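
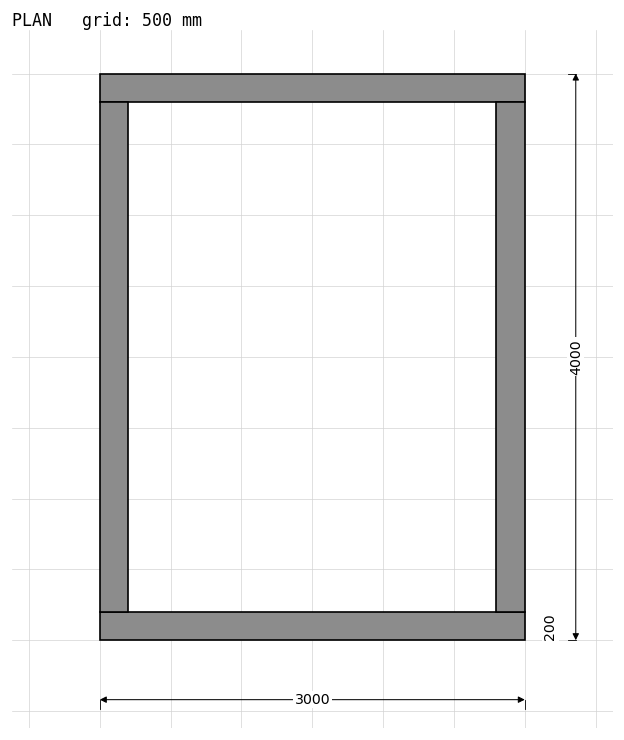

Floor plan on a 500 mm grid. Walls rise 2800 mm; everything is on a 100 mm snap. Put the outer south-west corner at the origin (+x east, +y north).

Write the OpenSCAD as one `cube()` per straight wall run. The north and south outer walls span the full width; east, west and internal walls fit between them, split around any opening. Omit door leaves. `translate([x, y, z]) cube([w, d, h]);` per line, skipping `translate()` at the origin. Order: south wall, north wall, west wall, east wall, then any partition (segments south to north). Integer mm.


cube([3000, 200, 2800]);
translate([0, 3800, 0]) cube([3000, 200, 2800]);
translate([0, 200, 0]) cube([200, 3600, 2800]);
translate([2800, 200, 0]) cube([200, 3600, 2800]);


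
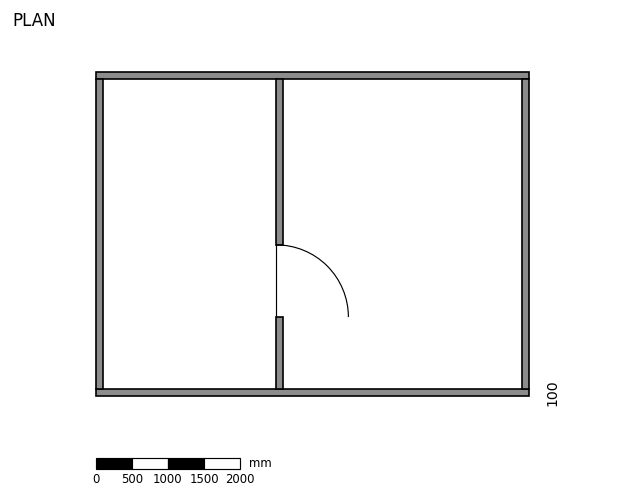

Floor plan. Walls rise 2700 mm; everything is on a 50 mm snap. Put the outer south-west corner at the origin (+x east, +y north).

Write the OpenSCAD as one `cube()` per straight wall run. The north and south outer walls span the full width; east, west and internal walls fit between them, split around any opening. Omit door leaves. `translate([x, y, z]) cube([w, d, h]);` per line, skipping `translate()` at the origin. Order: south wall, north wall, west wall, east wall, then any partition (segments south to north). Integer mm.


cube([6000, 100, 2700]);
translate([0, 4400, 0]) cube([6000, 100, 2700]);
translate([0, 100, 0]) cube([100, 4300, 2700]);
translate([5900, 100, 0]) cube([100, 4300, 2700]);
translate([2500, 100, 0]) cube([100, 1000, 2700]);
translate([2500, 2100, 0]) cube([100, 2300, 2700]);


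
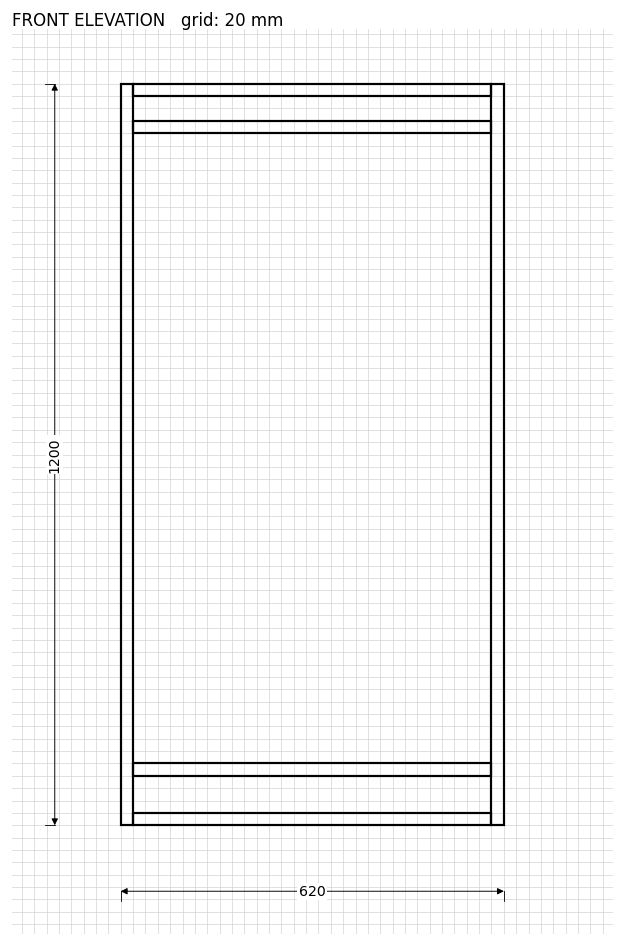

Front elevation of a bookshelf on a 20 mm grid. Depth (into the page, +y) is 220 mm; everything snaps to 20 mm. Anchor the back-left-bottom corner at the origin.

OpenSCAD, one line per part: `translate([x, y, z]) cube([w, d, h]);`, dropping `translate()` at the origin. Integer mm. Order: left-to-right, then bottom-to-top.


cube([20, 220, 1200]);
translate([20, 0, 0]) cube([580, 220, 20]);
translate([20, 0, 80]) cube([580, 220, 20]);
translate([20, 0, 1120]) cube([580, 220, 20]);
translate([20, 0, 1180]) cube([580, 220, 20]);
translate([600, 0, 0]) cube([20, 220, 1200]);


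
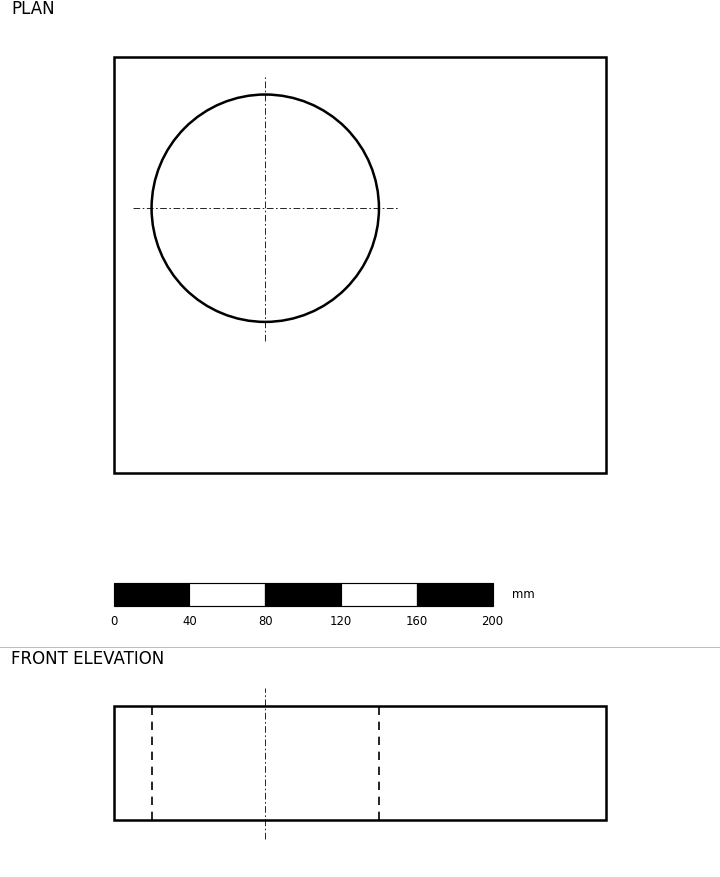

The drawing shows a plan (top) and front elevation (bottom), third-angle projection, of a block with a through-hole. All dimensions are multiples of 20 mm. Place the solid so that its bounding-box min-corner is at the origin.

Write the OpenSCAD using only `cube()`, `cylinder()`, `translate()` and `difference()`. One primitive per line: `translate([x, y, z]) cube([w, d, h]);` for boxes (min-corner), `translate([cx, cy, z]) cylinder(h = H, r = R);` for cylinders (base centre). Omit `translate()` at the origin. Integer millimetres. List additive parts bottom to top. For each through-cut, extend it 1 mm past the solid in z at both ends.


difference() {
  cube([260, 220, 60]);
  translate([80, 140, -1]) cylinder(h = 62, r = 60);
}


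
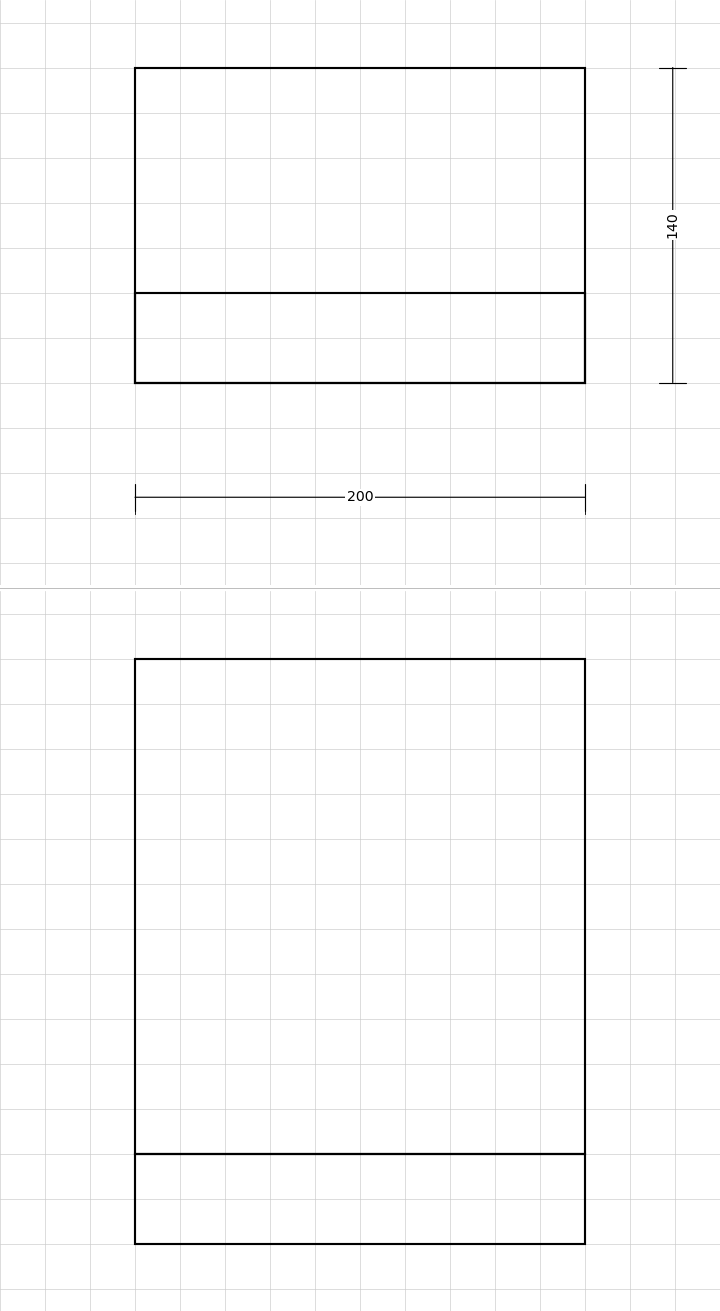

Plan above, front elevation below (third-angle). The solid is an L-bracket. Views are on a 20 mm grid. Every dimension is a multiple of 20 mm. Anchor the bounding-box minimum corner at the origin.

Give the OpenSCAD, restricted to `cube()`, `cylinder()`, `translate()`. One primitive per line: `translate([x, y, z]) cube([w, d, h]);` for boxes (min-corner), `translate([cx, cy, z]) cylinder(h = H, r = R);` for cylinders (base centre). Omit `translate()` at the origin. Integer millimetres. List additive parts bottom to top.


cube([200, 140, 40]);
translate([0, 0, 40]) cube([200, 40, 220]);


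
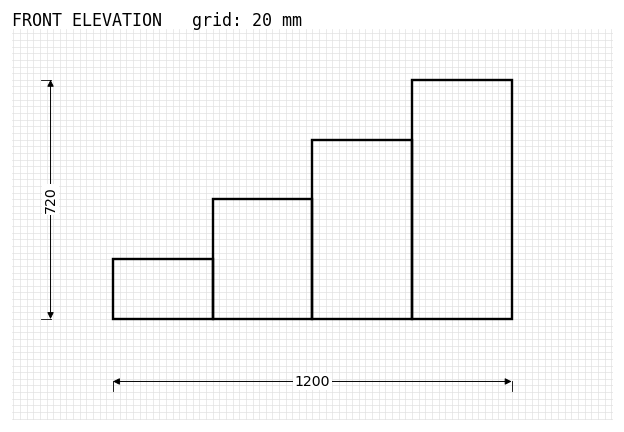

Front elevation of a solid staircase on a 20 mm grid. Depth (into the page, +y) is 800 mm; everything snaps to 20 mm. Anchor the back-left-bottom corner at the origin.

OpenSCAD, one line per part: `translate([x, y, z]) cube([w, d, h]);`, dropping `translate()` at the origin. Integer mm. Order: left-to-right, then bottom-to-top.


cube([300, 800, 180]);
translate([300, 0, 0]) cube([300, 800, 360]);
translate([600, 0, 0]) cube([300, 800, 540]);
translate([900, 0, 0]) cube([300, 800, 720]);


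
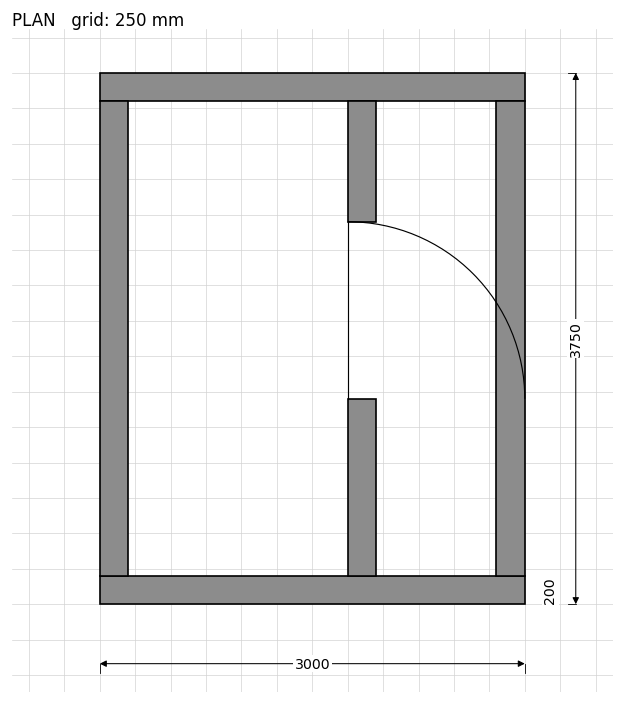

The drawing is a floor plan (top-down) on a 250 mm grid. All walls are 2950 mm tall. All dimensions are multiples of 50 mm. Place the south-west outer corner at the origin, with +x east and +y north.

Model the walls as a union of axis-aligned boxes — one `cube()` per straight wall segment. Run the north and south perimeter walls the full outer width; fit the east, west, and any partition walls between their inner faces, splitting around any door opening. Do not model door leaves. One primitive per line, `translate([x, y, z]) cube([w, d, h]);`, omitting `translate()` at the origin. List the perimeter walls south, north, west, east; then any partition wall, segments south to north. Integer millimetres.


cube([3000, 200, 2950]);
translate([0, 3550, 0]) cube([3000, 200, 2950]);
translate([0, 200, 0]) cube([200, 3350, 2950]);
translate([2800, 200, 0]) cube([200, 3350, 2950]);
translate([1750, 200, 0]) cube([200, 1250, 2950]);
translate([1750, 2700, 0]) cube([200, 850, 2950]);


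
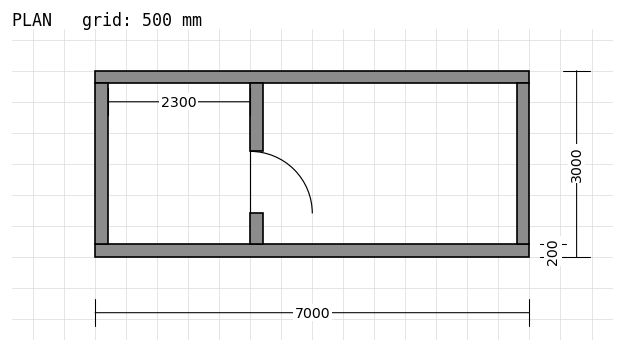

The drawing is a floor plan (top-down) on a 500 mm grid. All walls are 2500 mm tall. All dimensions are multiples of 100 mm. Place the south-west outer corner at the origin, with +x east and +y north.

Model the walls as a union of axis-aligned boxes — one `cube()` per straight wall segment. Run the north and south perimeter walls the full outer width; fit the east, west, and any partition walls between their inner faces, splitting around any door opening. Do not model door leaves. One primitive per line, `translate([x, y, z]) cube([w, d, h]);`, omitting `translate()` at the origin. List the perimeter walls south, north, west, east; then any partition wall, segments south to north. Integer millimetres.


cube([7000, 200, 2500]);
translate([0, 2800, 0]) cube([7000, 200, 2500]);
translate([0, 200, 0]) cube([200, 2600, 2500]);
translate([6800, 200, 0]) cube([200, 2600, 2500]);
translate([2500, 200, 0]) cube([200, 500, 2500]);
translate([2500, 1700, 0]) cube([200, 1100, 2500]);


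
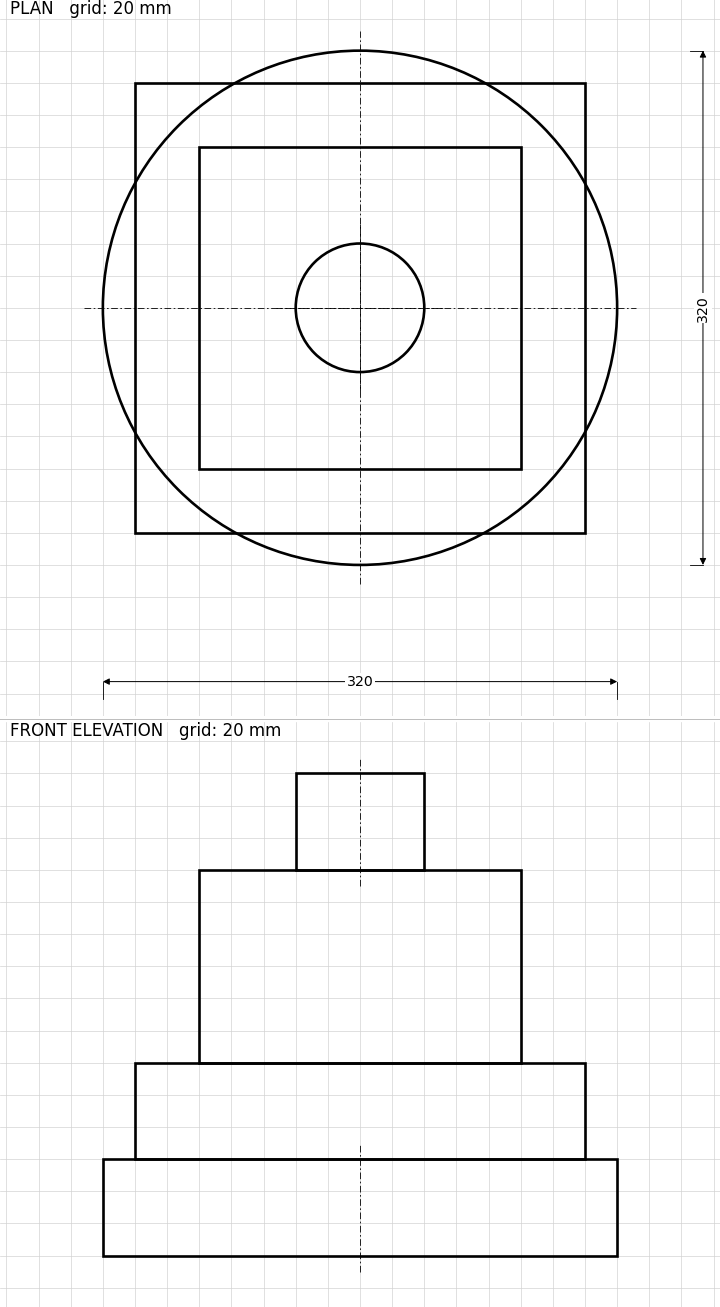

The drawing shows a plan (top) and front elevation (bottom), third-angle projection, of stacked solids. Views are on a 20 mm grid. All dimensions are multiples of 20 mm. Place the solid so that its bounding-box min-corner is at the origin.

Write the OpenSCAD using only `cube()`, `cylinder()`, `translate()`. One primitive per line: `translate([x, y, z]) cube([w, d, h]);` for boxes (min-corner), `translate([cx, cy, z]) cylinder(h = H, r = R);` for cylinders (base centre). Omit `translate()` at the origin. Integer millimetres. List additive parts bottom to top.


translate([160, 160, 0]) cylinder(h = 60, r = 160);
translate([20, 20, 60]) cube([280, 280, 60]);
translate([60, 60, 120]) cube([200, 200, 120]);
translate([160, 160, 240]) cylinder(h = 60, r = 40);


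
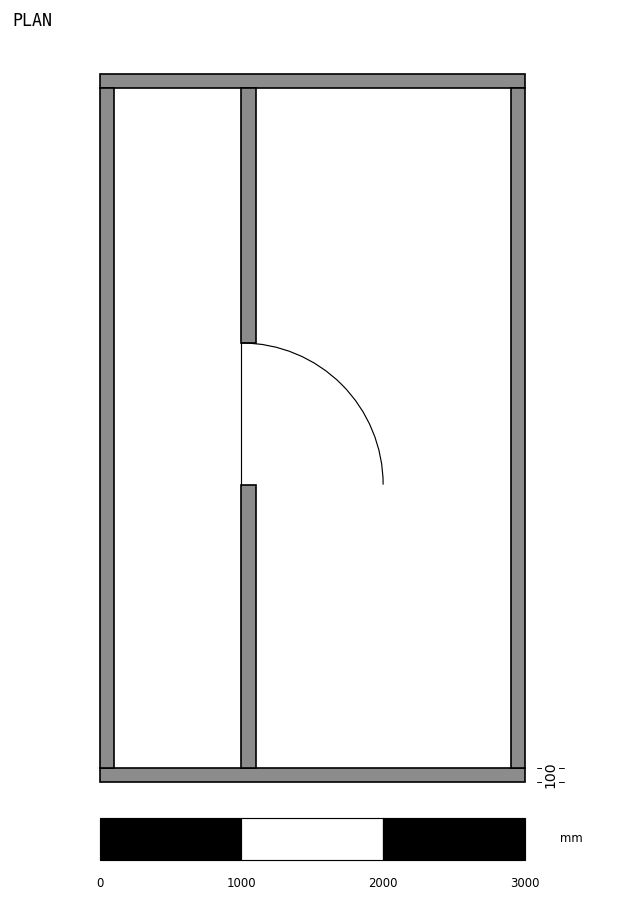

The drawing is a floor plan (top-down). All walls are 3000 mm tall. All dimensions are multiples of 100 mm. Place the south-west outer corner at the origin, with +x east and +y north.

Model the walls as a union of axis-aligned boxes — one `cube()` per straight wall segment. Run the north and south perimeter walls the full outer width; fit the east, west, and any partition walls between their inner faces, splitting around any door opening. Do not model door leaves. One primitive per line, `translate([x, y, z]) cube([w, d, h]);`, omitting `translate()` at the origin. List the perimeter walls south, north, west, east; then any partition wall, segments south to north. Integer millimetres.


cube([3000, 100, 3000]);
translate([0, 4900, 0]) cube([3000, 100, 3000]);
translate([0, 100, 0]) cube([100, 4800, 3000]);
translate([2900, 100, 0]) cube([100, 4800, 3000]);
translate([1000, 100, 0]) cube([100, 2000, 3000]);
translate([1000, 3100, 0]) cube([100, 1800, 3000]);


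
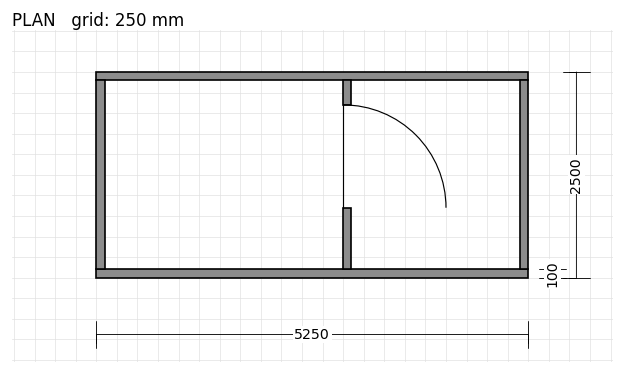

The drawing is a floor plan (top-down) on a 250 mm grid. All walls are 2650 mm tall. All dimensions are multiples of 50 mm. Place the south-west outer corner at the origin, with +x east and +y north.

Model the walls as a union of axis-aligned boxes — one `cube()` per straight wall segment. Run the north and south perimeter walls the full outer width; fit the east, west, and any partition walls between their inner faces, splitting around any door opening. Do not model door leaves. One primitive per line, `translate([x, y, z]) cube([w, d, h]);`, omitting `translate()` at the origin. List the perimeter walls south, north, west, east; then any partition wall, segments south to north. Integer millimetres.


cube([5250, 100, 2650]);
translate([0, 2400, 0]) cube([5250, 100, 2650]);
translate([0, 100, 0]) cube([100, 2300, 2650]);
translate([5150, 100, 0]) cube([100, 2300, 2650]);
translate([3000, 100, 0]) cube([100, 750, 2650]);
translate([3000, 2100, 0]) cube([100, 300, 2650]);


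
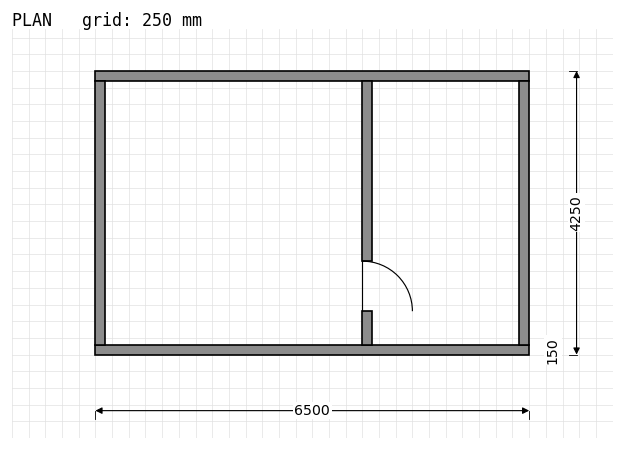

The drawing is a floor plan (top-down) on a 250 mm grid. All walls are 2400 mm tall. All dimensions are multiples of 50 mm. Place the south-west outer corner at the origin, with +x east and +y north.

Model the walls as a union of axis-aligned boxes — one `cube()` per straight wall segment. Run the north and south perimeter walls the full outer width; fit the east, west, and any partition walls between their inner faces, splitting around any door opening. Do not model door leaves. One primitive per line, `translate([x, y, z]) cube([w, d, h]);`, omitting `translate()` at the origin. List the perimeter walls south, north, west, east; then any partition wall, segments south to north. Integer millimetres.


cube([6500, 150, 2400]);
translate([0, 4100, 0]) cube([6500, 150, 2400]);
translate([0, 150, 0]) cube([150, 3950, 2400]);
translate([6350, 150, 0]) cube([150, 3950, 2400]);
translate([4000, 150, 0]) cube([150, 500, 2400]);
translate([4000, 1400, 0]) cube([150, 2700, 2400]);


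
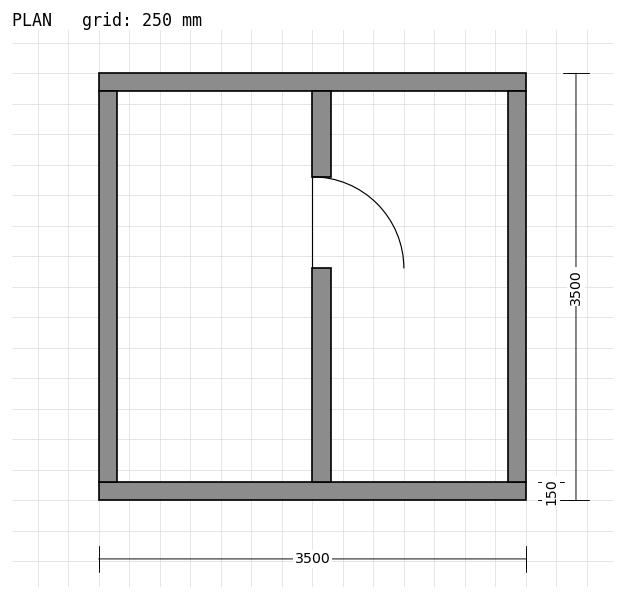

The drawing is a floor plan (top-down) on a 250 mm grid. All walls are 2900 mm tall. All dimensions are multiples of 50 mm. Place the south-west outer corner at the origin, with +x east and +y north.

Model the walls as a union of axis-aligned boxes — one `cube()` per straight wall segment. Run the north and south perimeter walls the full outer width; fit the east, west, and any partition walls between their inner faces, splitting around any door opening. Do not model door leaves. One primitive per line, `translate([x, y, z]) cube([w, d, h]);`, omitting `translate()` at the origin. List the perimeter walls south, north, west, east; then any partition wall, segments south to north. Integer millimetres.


cube([3500, 150, 2900]);
translate([0, 3350, 0]) cube([3500, 150, 2900]);
translate([0, 150, 0]) cube([150, 3200, 2900]);
translate([3350, 150, 0]) cube([150, 3200, 2900]);
translate([1750, 150, 0]) cube([150, 1750, 2900]);
translate([1750, 2650, 0]) cube([150, 700, 2900]);


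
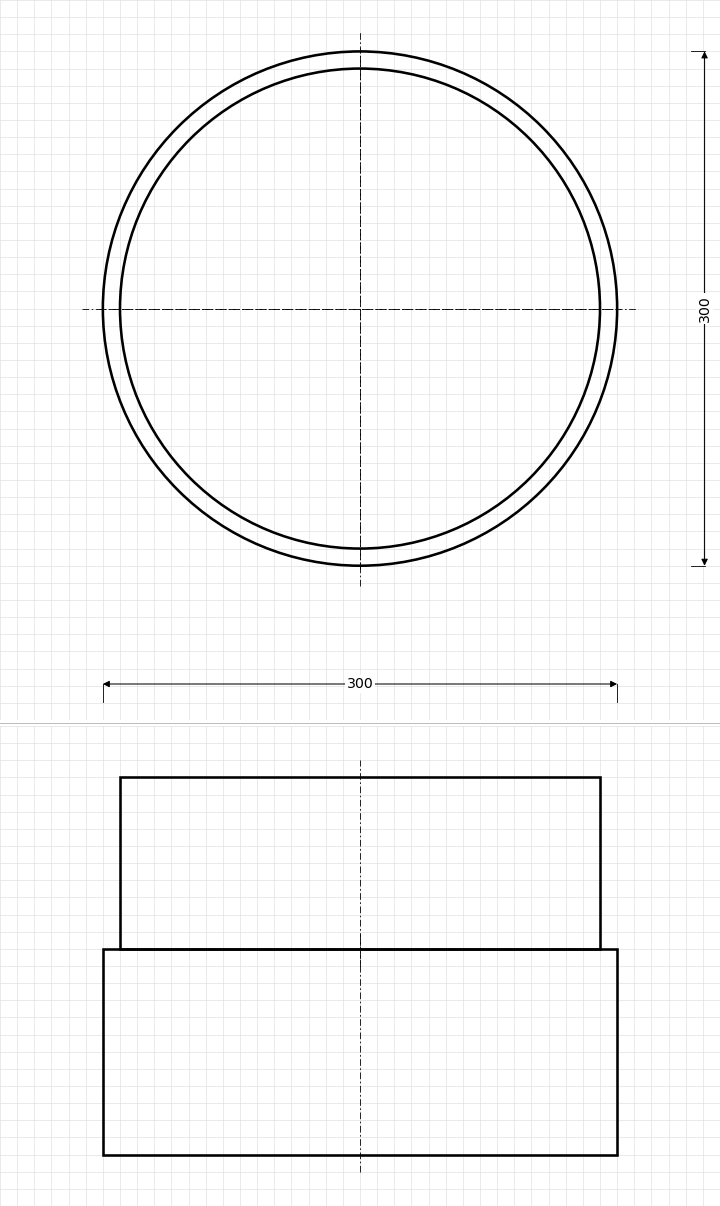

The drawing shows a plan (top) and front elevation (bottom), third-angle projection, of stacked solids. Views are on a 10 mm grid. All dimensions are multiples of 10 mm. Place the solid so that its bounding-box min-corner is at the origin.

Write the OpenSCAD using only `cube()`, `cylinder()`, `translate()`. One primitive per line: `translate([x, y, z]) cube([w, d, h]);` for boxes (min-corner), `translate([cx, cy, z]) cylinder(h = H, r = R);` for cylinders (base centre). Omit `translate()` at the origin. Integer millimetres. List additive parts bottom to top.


translate([150, 150, 0]) cylinder(h = 120, r = 150);
translate([150, 150, 120]) cylinder(h = 100, r = 140);


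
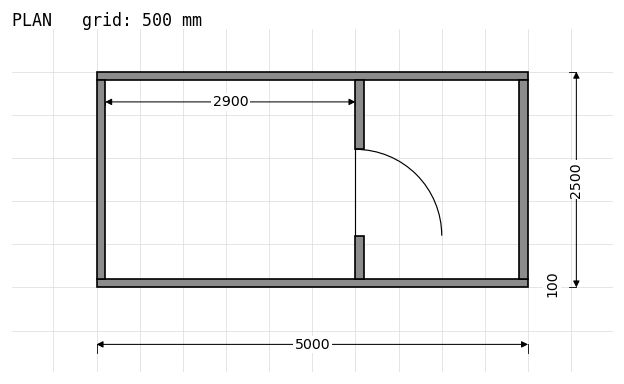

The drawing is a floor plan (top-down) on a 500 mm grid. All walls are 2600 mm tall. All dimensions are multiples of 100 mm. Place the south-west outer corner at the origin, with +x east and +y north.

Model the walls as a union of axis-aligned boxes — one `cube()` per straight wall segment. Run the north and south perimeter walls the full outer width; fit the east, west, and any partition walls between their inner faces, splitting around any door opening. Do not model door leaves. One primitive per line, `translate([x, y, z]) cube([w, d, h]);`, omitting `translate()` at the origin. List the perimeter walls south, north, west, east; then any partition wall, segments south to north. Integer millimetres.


cube([5000, 100, 2600]);
translate([0, 2400, 0]) cube([5000, 100, 2600]);
translate([0, 100, 0]) cube([100, 2300, 2600]);
translate([4900, 100, 0]) cube([100, 2300, 2600]);
translate([3000, 100, 0]) cube([100, 500, 2600]);
translate([3000, 1600, 0]) cube([100, 800, 2600]);


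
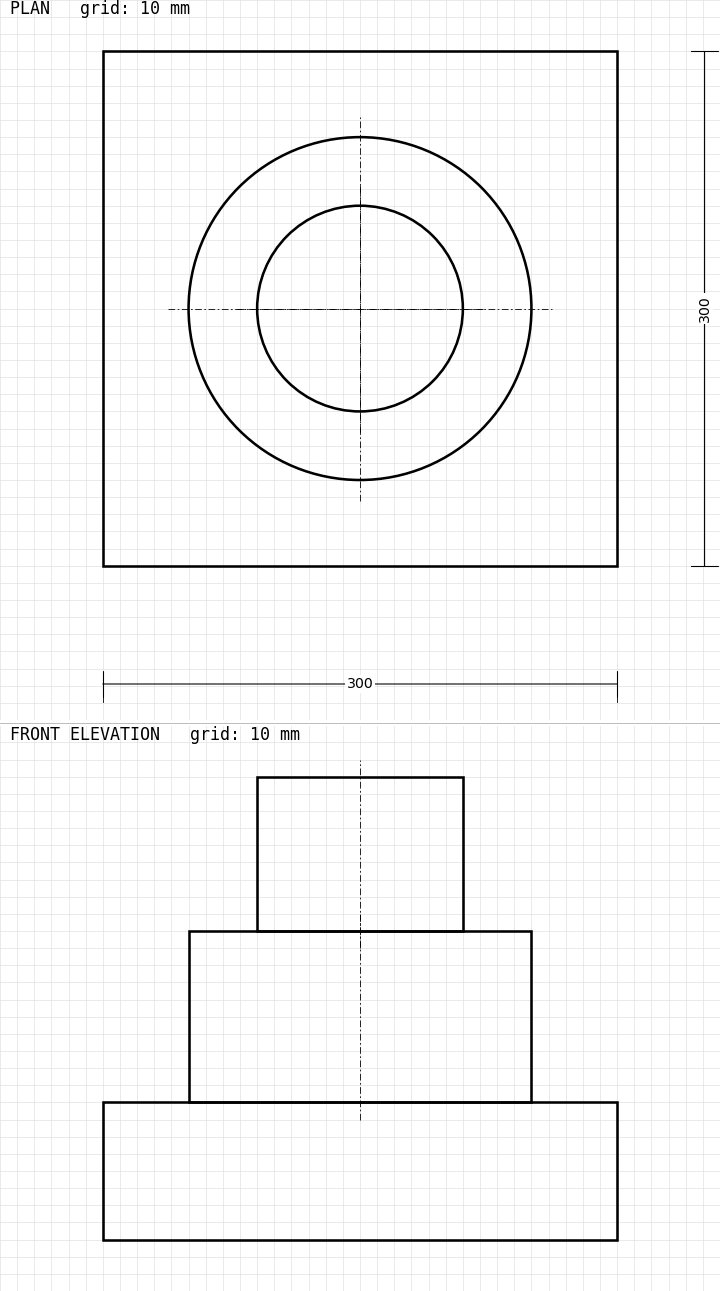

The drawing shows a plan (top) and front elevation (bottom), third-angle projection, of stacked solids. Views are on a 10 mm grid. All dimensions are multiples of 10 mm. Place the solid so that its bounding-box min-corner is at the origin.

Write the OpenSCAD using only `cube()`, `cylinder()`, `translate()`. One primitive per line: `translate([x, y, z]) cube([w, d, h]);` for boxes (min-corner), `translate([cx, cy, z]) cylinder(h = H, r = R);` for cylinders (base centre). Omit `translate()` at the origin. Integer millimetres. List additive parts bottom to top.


cube([300, 300, 80]);
translate([150, 150, 80]) cylinder(h = 100, r = 100);
translate([150, 150, 180]) cylinder(h = 90, r = 60);


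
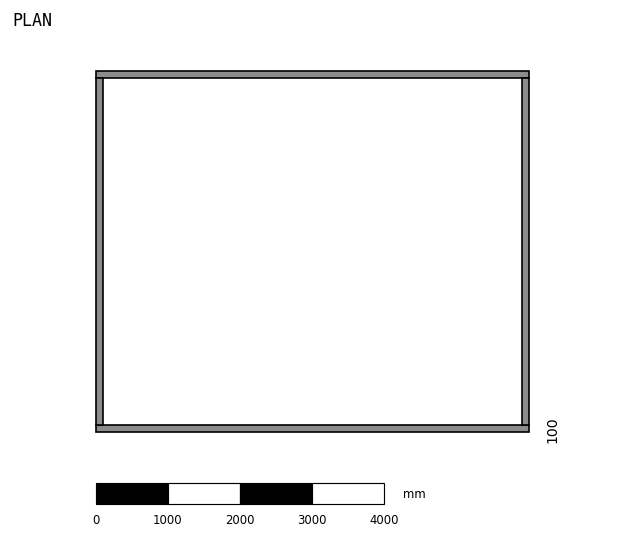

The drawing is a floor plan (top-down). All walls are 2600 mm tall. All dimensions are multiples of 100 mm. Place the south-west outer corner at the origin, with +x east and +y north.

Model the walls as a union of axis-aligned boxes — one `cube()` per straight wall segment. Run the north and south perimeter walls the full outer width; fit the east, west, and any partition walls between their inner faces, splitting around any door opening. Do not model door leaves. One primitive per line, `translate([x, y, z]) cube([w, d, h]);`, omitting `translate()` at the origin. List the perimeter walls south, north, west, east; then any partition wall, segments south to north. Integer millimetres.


cube([6000, 100, 2600]);
translate([0, 4900, 0]) cube([6000, 100, 2600]);
translate([0, 100, 0]) cube([100, 4800, 2600]);
translate([5900, 100, 0]) cube([100, 4800, 2600]);


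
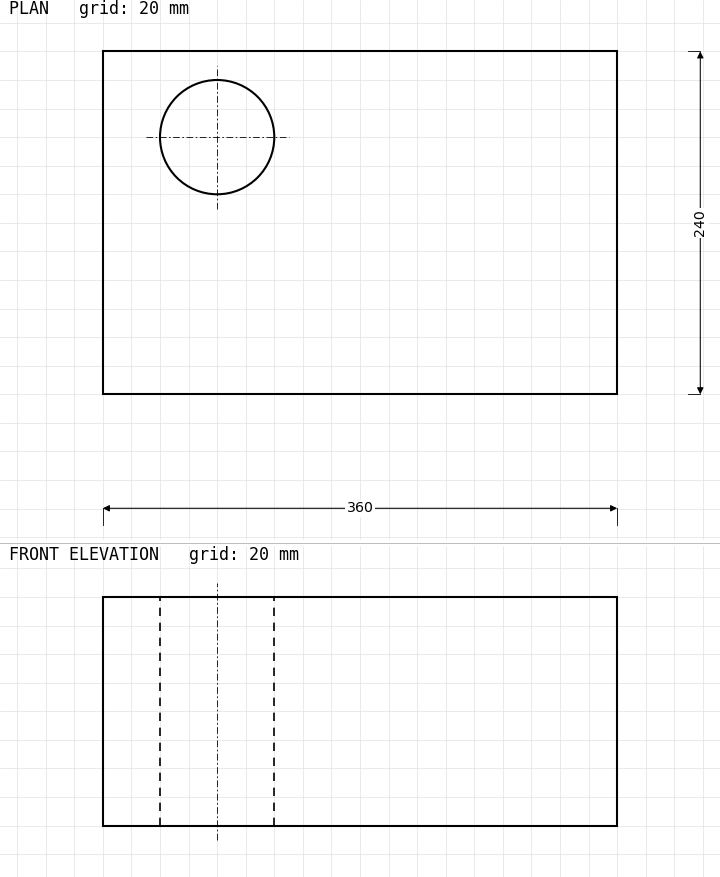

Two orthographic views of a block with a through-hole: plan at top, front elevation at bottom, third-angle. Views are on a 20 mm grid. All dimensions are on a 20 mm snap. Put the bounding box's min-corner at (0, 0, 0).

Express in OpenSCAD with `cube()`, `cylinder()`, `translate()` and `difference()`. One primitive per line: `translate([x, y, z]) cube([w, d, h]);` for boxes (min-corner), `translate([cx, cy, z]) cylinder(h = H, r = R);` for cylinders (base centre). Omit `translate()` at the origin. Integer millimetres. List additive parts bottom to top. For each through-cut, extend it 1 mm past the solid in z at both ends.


difference() {
  cube([360, 240, 160]);
  translate([80, 180, -1]) cylinder(h = 162, r = 40);
}


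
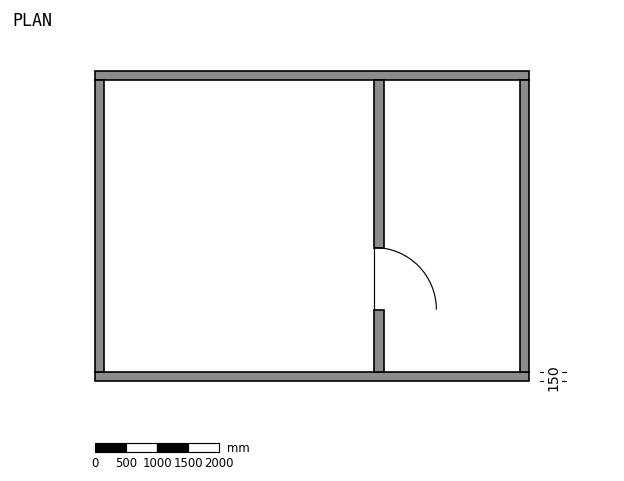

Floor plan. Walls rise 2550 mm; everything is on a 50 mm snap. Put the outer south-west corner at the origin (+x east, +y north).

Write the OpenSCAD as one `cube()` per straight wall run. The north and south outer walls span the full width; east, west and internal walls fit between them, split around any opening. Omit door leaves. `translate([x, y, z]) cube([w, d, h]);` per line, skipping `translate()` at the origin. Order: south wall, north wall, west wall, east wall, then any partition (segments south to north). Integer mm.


cube([7000, 150, 2550]);
translate([0, 4850, 0]) cube([7000, 150, 2550]);
translate([0, 150, 0]) cube([150, 4700, 2550]);
translate([6850, 150, 0]) cube([150, 4700, 2550]);
translate([4500, 150, 0]) cube([150, 1000, 2550]);
translate([4500, 2150, 0]) cube([150, 2700, 2550]);


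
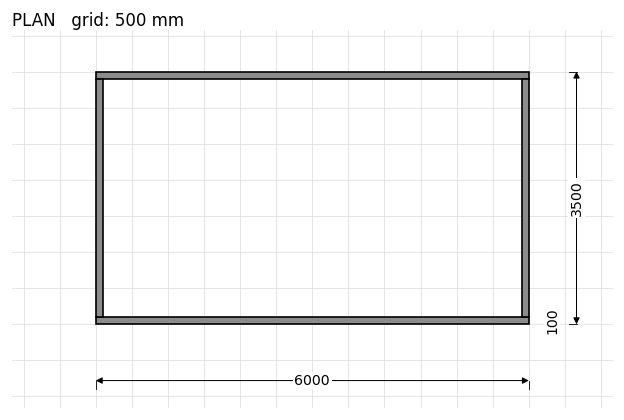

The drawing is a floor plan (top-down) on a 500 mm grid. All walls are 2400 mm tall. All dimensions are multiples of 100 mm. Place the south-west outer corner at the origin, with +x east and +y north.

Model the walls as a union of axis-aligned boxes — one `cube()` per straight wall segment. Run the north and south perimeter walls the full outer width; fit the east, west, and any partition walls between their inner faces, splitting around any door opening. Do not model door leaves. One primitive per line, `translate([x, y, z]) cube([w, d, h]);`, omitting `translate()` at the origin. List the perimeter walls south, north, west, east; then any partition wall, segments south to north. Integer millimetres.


cube([6000, 100, 2400]);
translate([0, 3400, 0]) cube([6000, 100, 2400]);
translate([0, 100, 0]) cube([100, 3300, 2400]);
translate([5900, 100, 0]) cube([100, 3300, 2400]);


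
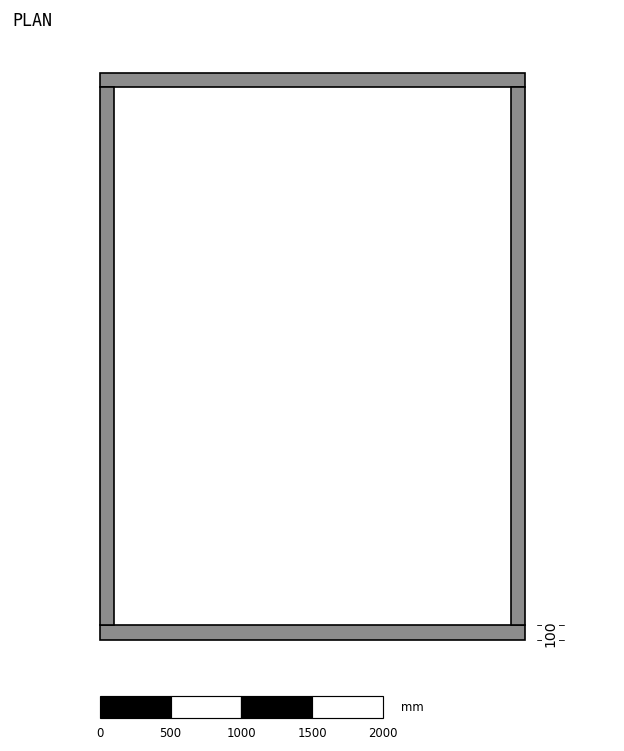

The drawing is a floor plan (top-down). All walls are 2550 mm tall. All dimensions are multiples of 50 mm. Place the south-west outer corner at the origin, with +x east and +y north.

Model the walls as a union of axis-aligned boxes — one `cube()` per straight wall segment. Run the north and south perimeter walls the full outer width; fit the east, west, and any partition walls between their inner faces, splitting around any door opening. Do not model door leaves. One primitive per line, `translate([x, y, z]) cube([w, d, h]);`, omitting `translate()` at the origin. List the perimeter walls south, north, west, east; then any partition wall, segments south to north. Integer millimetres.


cube([3000, 100, 2550]);
translate([0, 3900, 0]) cube([3000, 100, 2550]);
translate([0, 100, 0]) cube([100, 3800, 2550]);
translate([2900, 100, 0]) cube([100, 3800, 2550]);


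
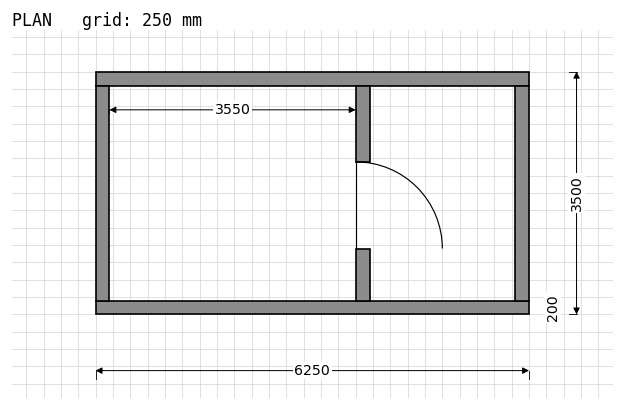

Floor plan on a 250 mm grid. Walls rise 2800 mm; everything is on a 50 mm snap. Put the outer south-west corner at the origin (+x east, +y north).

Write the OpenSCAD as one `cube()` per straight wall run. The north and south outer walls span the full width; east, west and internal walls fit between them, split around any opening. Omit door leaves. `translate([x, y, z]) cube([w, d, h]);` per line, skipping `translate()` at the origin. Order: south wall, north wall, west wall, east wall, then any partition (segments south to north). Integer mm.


cube([6250, 200, 2800]);
translate([0, 3300, 0]) cube([6250, 200, 2800]);
translate([0, 200, 0]) cube([200, 3100, 2800]);
translate([6050, 200, 0]) cube([200, 3100, 2800]);
translate([3750, 200, 0]) cube([200, 750, 2800]);
translate([3750, 2200, 0]) cube([200, 1100, 2800]);


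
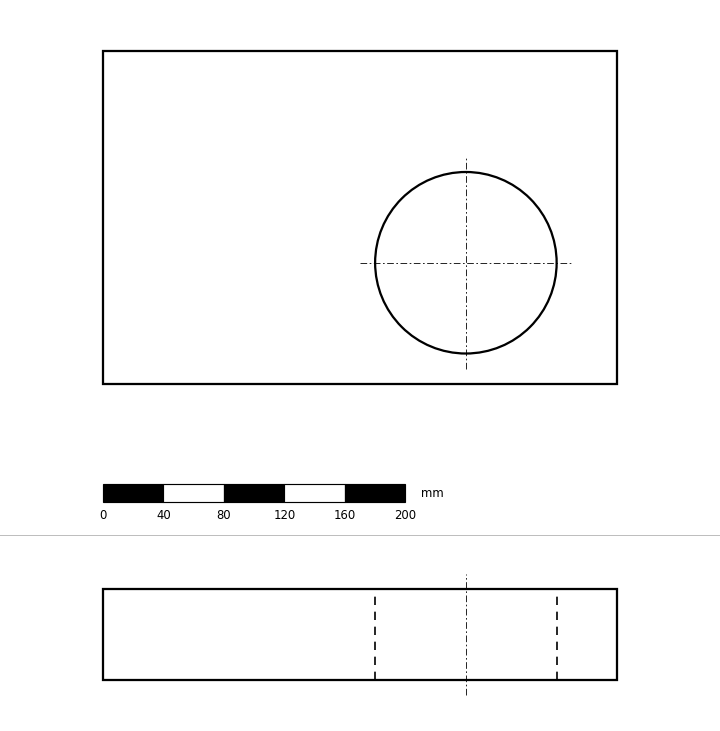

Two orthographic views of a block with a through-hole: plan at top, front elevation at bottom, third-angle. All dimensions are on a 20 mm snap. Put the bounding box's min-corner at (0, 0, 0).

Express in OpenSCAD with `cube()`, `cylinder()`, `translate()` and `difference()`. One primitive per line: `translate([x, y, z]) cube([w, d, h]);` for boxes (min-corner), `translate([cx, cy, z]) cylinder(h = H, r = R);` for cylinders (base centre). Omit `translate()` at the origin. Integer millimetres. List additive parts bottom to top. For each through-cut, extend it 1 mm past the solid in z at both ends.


difference() {
  cube([340, 220, 60]);
  translate([240, 80, -1]) cylinder(h = 62, r = 60);
}


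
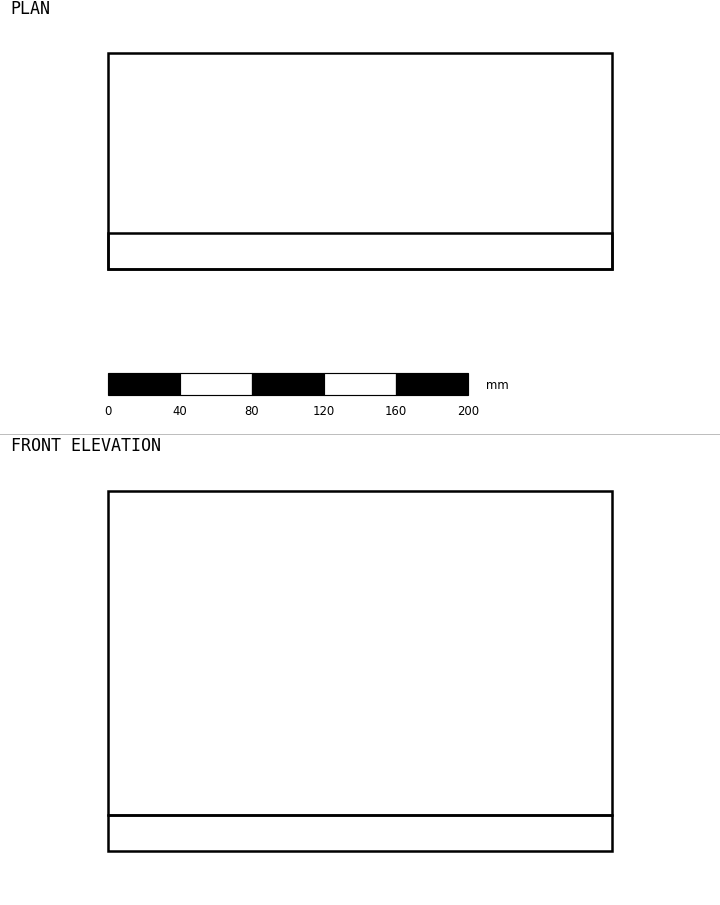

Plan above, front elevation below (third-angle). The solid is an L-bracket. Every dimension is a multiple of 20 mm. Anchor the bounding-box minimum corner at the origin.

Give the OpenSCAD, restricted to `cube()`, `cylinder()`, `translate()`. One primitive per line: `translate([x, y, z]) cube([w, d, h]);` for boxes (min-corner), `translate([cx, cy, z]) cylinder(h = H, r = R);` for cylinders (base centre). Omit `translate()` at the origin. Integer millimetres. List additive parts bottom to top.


cube([280, 120, 20]);
translate([0, 0, 20]) cube([280, 20, 180]);


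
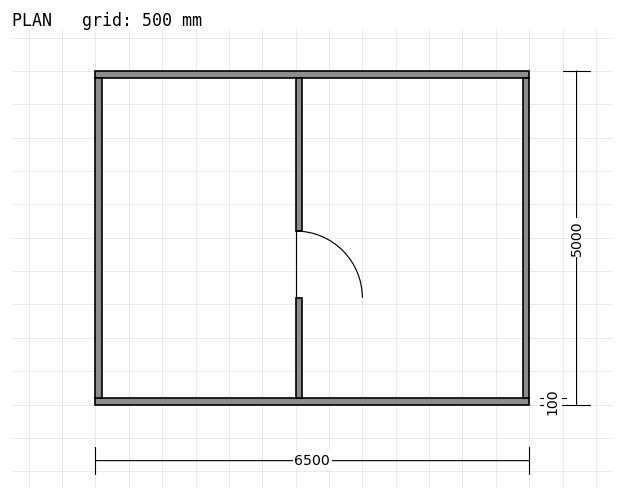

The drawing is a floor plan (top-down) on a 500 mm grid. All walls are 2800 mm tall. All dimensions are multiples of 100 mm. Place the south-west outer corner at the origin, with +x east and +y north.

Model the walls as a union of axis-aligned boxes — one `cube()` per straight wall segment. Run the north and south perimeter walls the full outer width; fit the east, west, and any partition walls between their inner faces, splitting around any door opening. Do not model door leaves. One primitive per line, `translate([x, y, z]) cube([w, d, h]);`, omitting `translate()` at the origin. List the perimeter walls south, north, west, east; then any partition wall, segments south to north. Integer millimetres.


cube([6500, 100, 2800]);
translate([0, 4900, 0]) cube([6500, 100, 2800]);
translate([0, 100, 0]) cube([100, 4800, 2800]);
translate([6400, 100, 0]) cube([100, 4800, 2800]);
translate([3000, 100, 0]) cube([100, 1500, 2800]);
translate([3000, 2600, 0]) cube([100, 2300, 2800]);


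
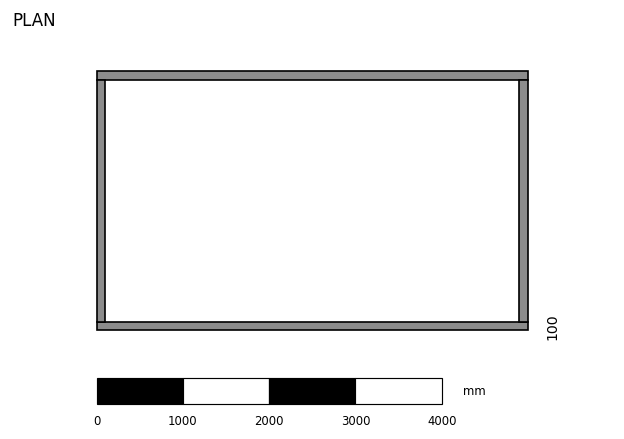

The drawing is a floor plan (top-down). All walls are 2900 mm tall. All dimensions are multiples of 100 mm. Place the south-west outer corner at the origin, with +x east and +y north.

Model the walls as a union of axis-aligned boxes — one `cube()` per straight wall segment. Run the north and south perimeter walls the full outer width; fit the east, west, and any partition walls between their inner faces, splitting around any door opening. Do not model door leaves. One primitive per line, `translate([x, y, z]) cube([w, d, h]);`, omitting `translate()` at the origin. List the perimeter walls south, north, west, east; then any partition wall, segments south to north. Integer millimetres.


cube([5000, 100, 2900]);
translate([0, 2900, 0]) cube([5000, 100, 2900]);
translate([0, 100, 0]) cube([100, 2800, 2900]);
translate([4900, 100, 0]) cube([100, 2800, 2900]);


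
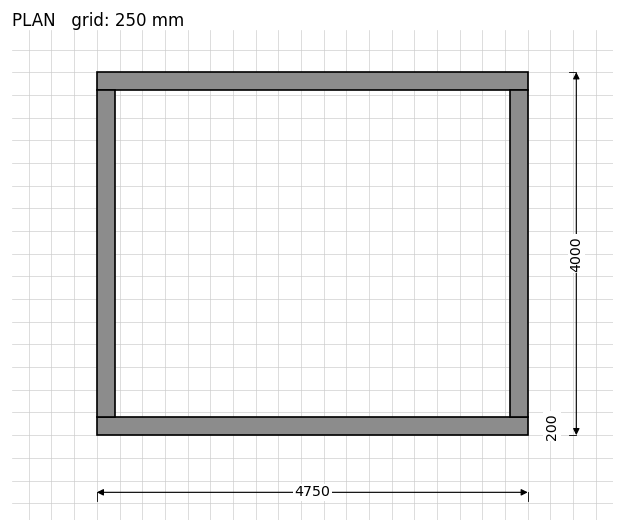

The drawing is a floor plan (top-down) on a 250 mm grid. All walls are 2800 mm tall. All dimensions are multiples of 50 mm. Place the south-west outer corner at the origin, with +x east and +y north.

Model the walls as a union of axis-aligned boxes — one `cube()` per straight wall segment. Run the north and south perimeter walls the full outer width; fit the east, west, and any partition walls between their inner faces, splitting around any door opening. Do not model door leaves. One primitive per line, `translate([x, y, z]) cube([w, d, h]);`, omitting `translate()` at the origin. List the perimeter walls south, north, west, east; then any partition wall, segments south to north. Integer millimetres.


cube([4750, 200, 2800]);
translate([0, 3800, 0]) cube([4750, 200, 2800]);
translate([0, 200, 0]) cube([200, 3600, 2800]);
translate([4550, 200, 0]) cube([200, 3600, 2800]);


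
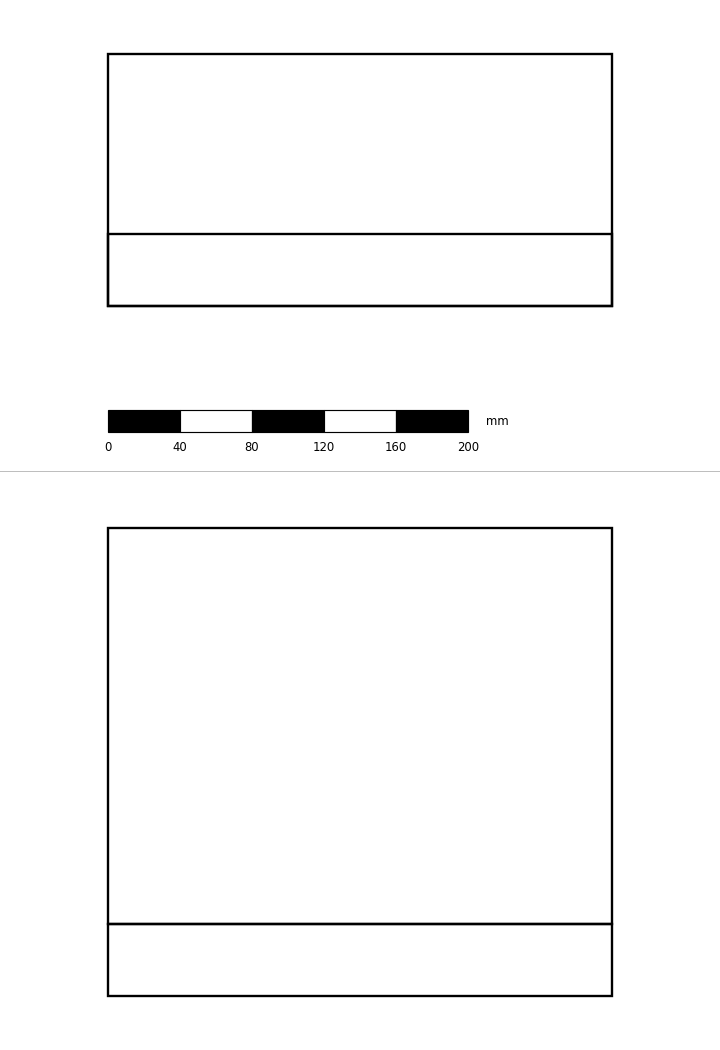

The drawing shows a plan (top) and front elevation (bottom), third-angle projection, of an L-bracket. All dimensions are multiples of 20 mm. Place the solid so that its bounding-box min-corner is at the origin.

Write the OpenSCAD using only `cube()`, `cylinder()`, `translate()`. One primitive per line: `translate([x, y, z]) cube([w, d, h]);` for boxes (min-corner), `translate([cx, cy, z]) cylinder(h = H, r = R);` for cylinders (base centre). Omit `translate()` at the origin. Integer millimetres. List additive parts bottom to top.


cube([280, 140, 40]);
translate([0, 0, 40]) cube([280, 40, 220]);


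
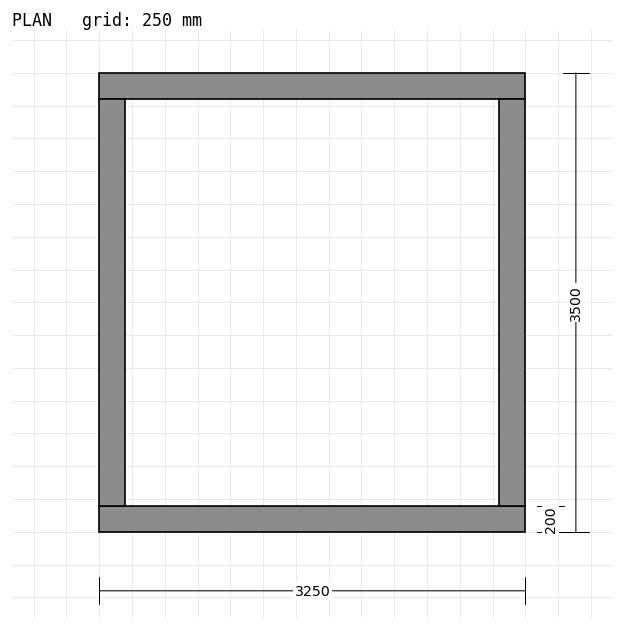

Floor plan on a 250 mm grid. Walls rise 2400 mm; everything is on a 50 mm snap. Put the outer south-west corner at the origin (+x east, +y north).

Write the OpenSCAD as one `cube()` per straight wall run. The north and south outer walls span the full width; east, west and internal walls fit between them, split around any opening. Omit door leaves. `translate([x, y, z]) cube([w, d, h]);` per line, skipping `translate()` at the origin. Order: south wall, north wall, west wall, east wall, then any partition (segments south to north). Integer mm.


cube([3250, 200, 2400]);
translate([0, 3300, 0]) cube([3250, 200, 2400]);
translate([0, 200, 0]) cube([200, 3100, 2400]);
translate([3050, 200, 0]) cube([200, 3100, 2400]);


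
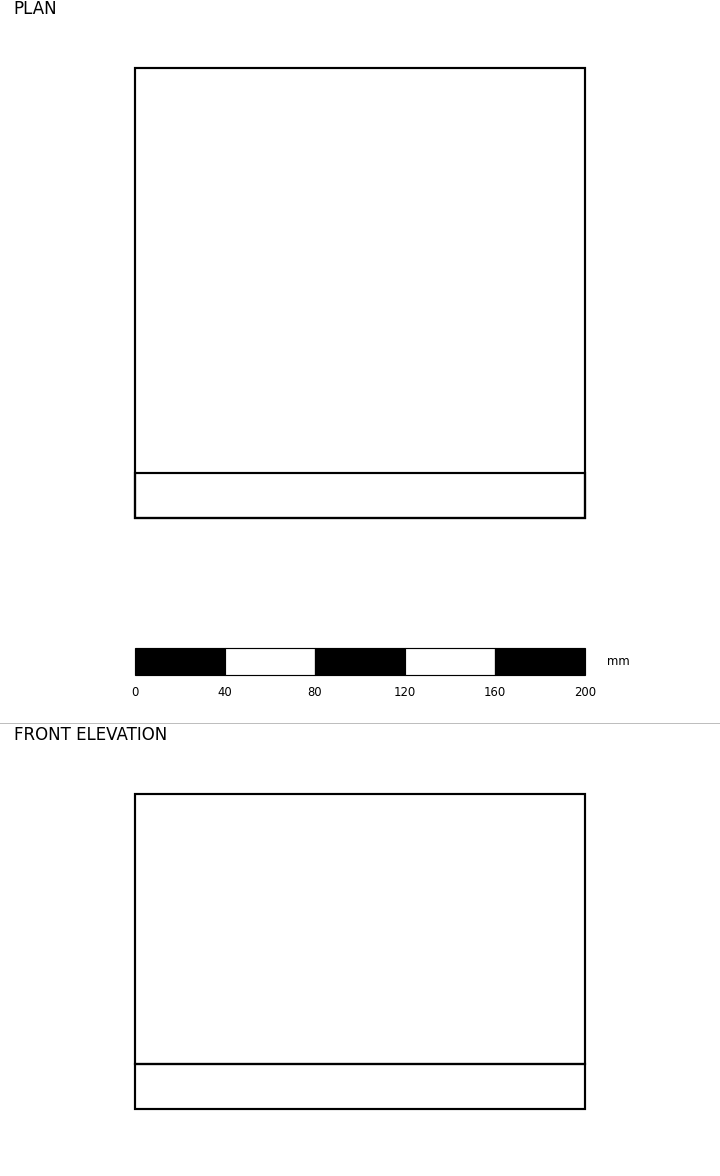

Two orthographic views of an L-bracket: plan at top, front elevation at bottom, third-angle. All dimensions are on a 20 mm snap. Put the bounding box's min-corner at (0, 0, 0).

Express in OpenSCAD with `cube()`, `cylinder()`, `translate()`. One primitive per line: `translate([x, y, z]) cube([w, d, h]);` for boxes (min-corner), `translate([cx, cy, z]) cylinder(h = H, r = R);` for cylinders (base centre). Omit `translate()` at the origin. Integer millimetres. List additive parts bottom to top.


cube([200, 200, 20]);
translate([0, 0, 20]) cube([200, 20, 120]);


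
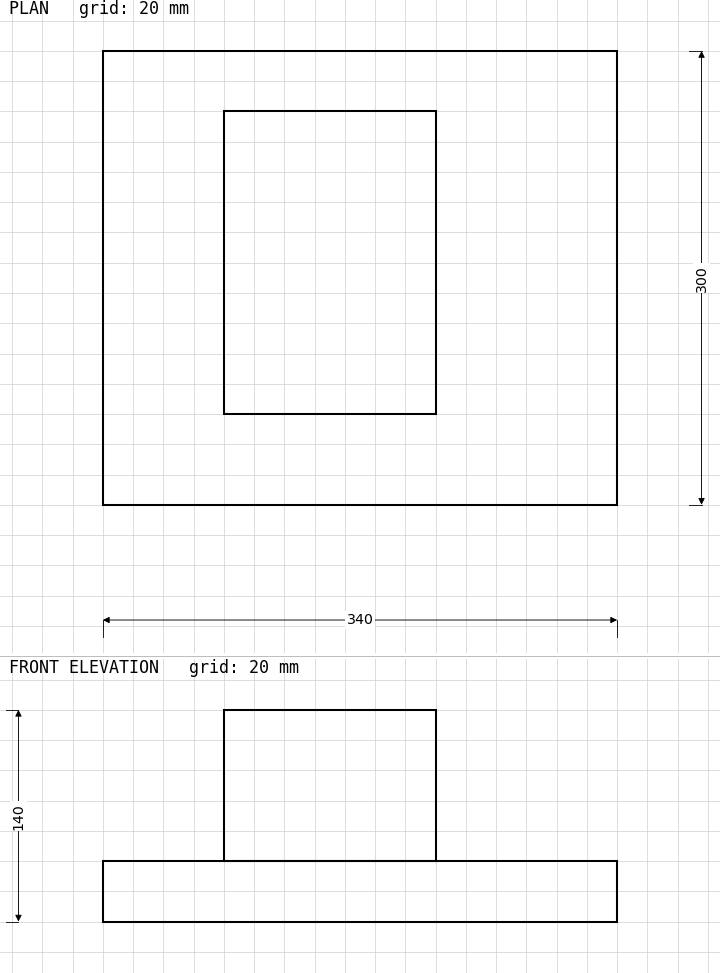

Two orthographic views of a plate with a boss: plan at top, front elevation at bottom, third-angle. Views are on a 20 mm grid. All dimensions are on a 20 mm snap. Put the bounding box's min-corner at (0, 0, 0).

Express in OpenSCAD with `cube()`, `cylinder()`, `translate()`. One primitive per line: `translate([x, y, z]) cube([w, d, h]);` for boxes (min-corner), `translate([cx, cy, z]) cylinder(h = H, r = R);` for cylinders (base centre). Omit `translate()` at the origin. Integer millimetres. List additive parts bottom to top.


cube([340, 300, 40]);
translate([80, 60, 40]) cube([140, 200, 100]);


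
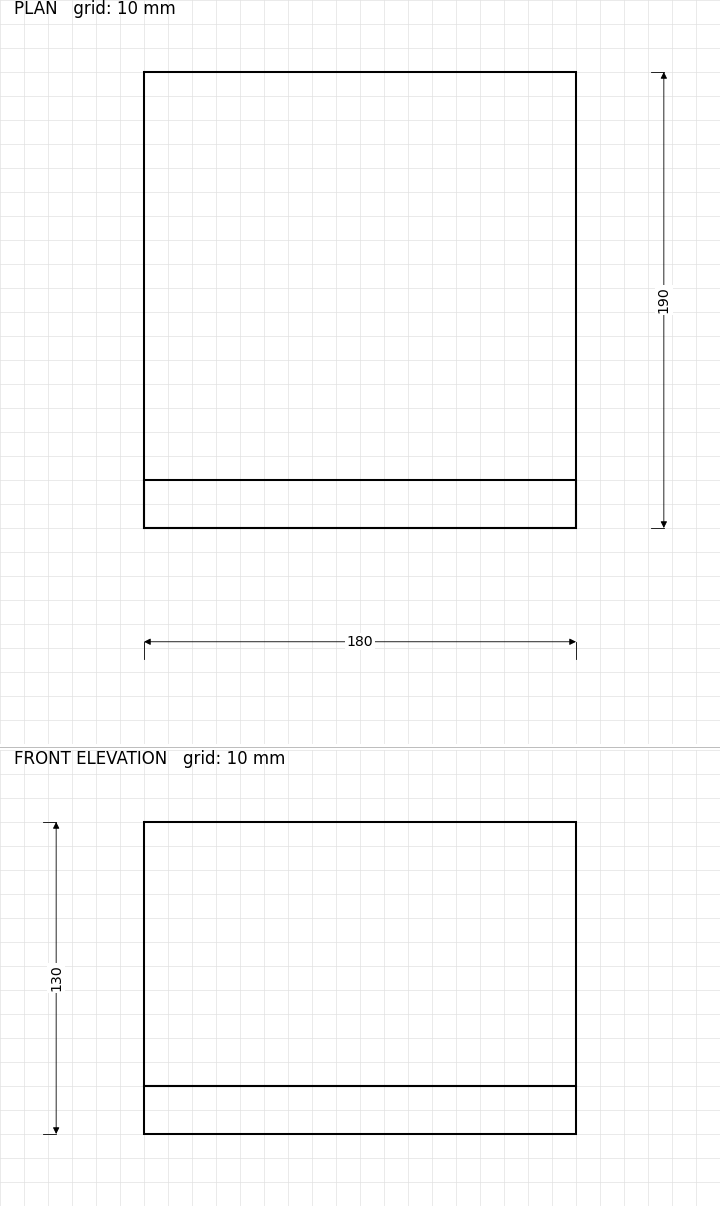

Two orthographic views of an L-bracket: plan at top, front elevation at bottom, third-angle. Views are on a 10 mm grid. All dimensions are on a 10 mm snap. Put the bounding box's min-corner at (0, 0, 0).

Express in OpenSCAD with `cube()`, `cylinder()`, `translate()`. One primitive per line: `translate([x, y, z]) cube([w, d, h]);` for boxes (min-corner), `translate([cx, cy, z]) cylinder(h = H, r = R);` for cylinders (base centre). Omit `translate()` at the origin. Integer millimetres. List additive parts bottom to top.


cube([180, 190, 20]);
translate([0, 0, 20]) cube([180, 20, 110]);


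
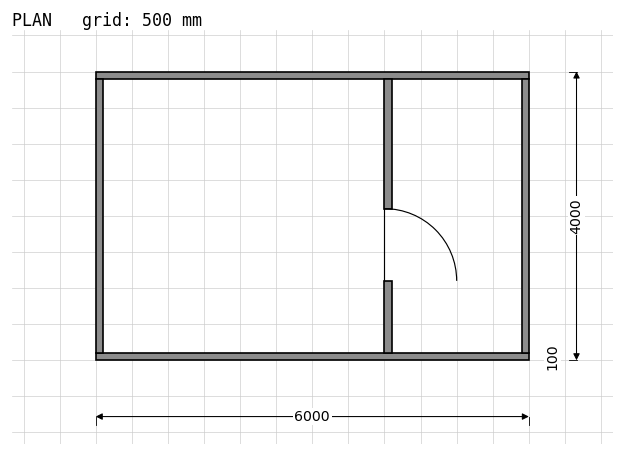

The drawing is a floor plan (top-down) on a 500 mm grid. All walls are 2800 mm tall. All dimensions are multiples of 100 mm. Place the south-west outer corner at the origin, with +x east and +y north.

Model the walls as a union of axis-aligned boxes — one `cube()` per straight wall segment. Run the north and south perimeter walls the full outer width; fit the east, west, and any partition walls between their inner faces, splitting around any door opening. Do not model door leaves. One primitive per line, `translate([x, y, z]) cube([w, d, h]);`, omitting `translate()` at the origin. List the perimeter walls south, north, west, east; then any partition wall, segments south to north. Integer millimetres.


cube([6000, 100, 2800]);
translate([0, 3900, 0]) cube([6000, 100, 2800]);
translate([0, 100, 0]) cube([100, 3800, 2800]);
translate([5900, 100, 0]) cube([100, 3800, 2800]);
translate([4000, 100, 0]) cube([100, 1000, 2800]);
translate([4000, 2100, 0]) cube([100, 1800, 2800]);


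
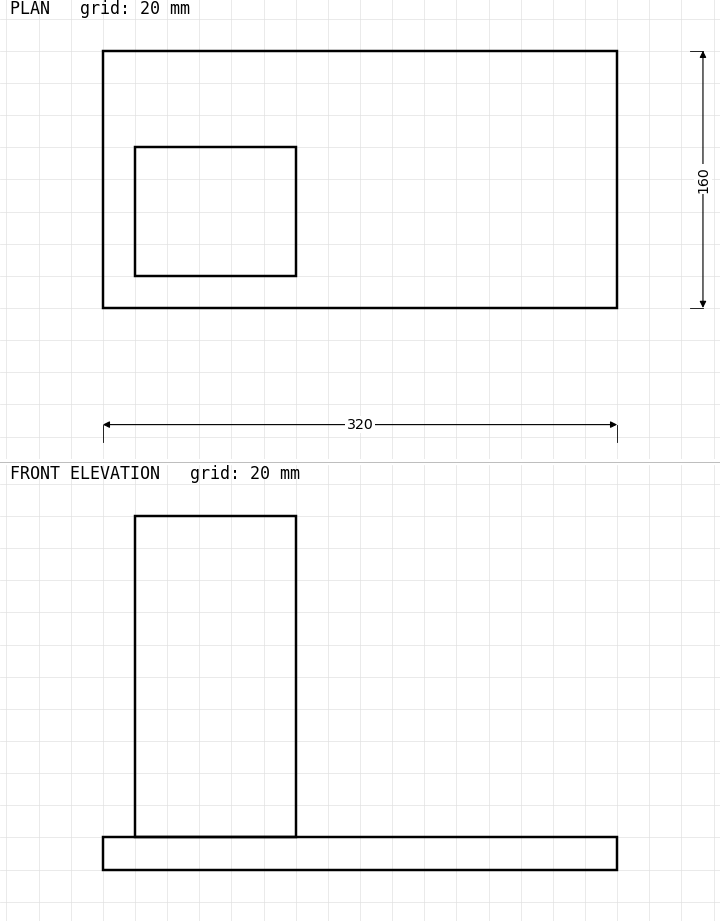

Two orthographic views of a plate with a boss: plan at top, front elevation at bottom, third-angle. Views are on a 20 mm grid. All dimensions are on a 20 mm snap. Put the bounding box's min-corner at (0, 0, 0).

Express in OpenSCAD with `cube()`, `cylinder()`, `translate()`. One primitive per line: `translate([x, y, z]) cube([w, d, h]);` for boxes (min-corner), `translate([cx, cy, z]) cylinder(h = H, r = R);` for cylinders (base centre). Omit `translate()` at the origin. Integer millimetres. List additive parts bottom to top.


cube([320, 160, 20]);
translate([20, 20, 20]) cube([100, 80, 200]);


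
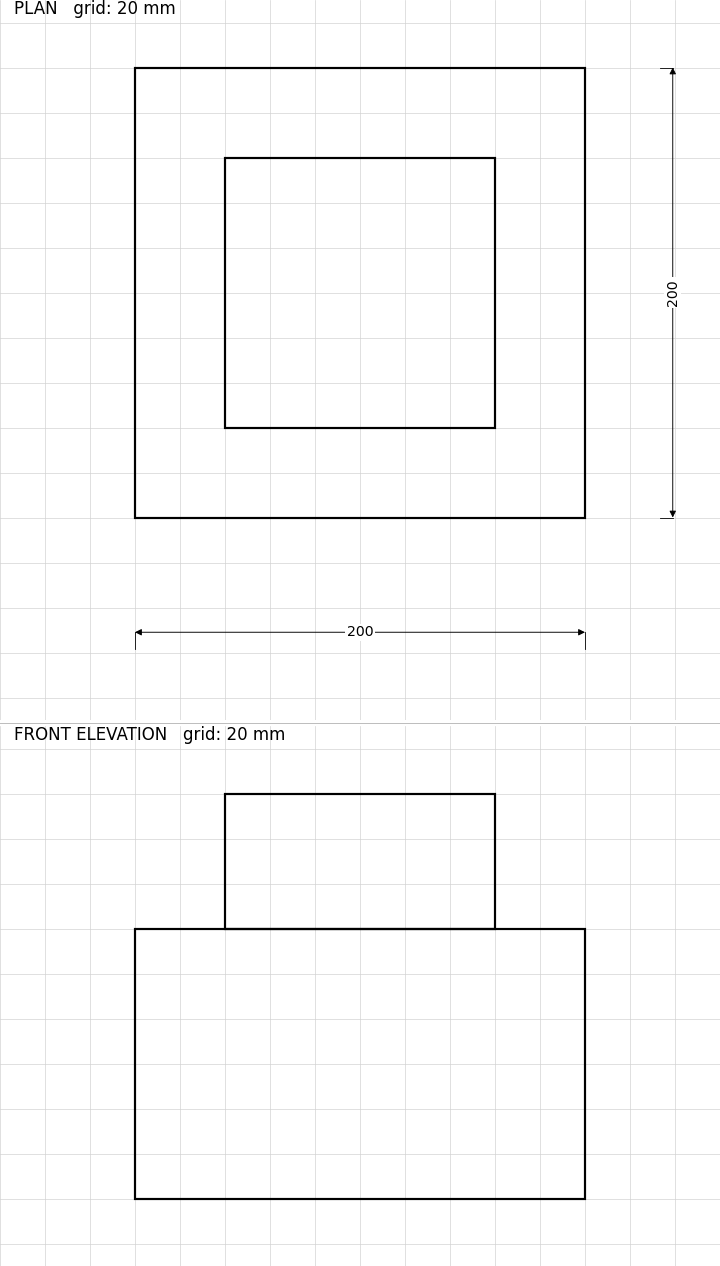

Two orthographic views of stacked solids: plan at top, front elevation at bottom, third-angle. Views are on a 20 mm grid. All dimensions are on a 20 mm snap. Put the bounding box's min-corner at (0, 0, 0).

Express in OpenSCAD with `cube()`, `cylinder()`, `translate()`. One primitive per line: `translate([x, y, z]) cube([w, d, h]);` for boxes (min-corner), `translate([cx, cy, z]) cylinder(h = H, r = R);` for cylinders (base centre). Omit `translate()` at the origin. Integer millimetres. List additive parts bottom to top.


cube([200, 200, 120]);
translate([40, 40, 120]) cube([120, 120, 60]);


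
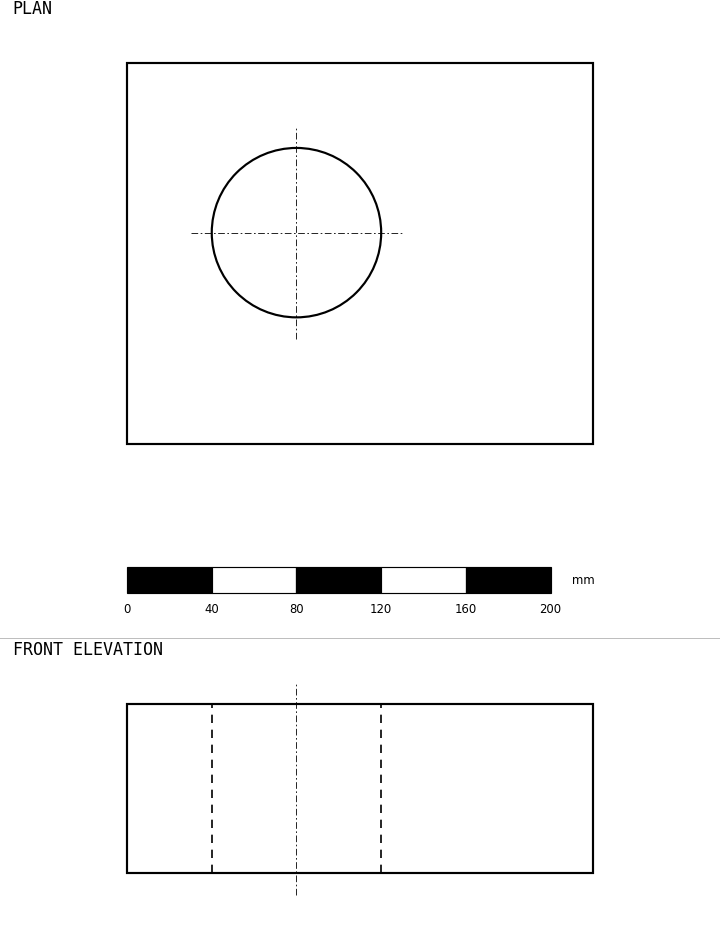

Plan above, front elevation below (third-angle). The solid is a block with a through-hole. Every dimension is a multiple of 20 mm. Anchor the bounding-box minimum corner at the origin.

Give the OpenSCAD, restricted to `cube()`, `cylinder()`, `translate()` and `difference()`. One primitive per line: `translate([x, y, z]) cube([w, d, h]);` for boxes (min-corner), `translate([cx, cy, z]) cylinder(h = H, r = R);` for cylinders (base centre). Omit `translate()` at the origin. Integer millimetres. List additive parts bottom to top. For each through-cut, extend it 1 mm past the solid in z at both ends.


difference() {
  cube([220, 180, 80]);
  translate([80, 100, -1]) cylinder(h = 82, r = 40);
}


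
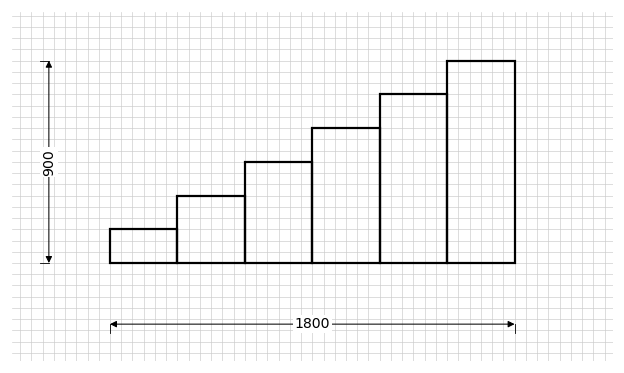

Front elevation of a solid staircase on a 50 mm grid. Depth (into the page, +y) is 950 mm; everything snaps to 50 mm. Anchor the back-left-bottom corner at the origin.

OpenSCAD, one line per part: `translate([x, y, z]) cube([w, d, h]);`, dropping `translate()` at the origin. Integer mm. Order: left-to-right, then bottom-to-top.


cube([300, 950, 150]);
translate([300, 0, 0]) cube([300, 950, 300]);
translate([600, 0, 0]) cube([300, 950, 450]);
translate([900, 0, 0]) cube([300, 950, 600]);
translate([1200, 0, 0]) cube([300, 950, 750]);
translate([1500, 0, 0]) cube([300, 950, 900]);


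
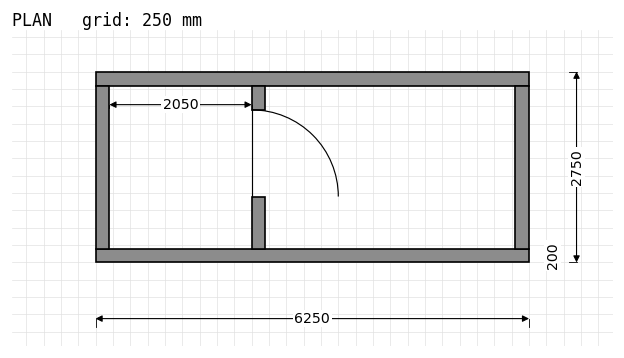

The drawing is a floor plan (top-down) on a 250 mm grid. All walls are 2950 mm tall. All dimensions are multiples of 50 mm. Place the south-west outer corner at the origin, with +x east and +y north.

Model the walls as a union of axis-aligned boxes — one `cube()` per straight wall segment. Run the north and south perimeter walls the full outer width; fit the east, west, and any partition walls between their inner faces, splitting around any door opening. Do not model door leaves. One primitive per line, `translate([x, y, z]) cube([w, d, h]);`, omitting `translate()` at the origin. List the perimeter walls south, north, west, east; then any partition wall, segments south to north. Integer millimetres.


cube([6250, 200, 2950]);
translate([0, 2550, 0]) cube([6250, 200, 2950]);
translate([0, 200, 0]) cube([200, 2350, 2950]);
translate([6050, 200, 0]) cube([200, 2350, 2950]);
translate([2250, 200, 0]) cube([200, 750, 2950]);
translate([2250, 2200, 0]) cube([200, 350, 2950]);


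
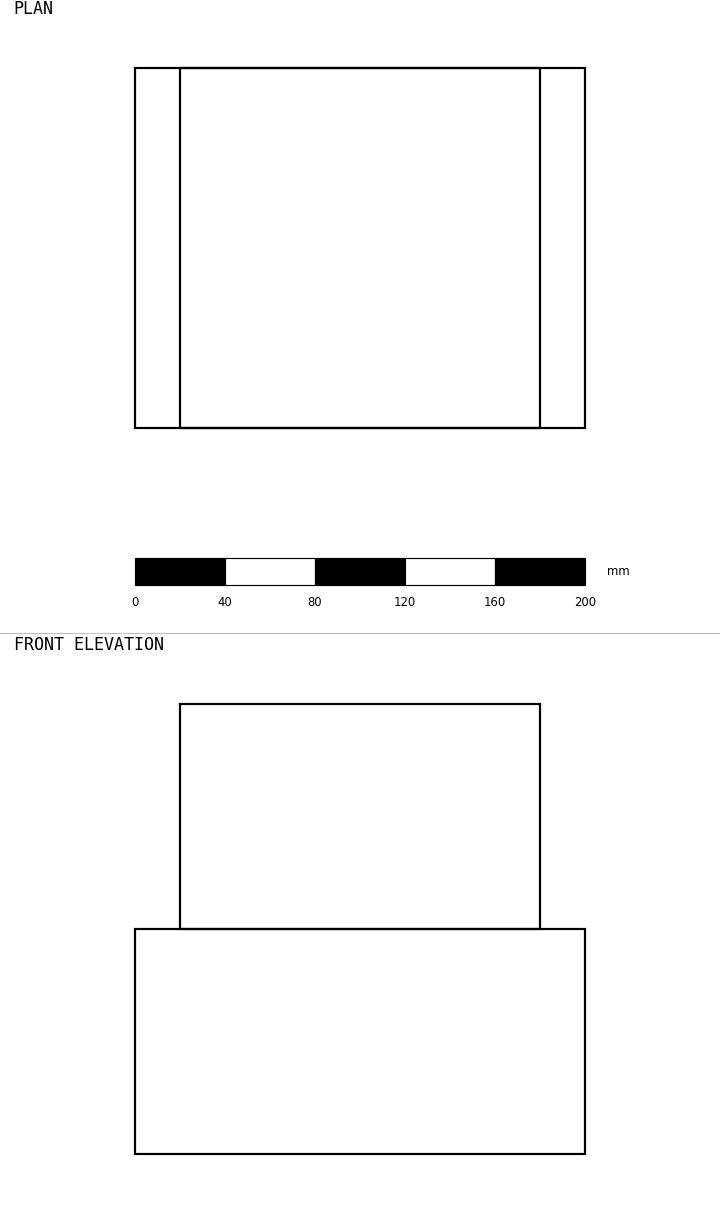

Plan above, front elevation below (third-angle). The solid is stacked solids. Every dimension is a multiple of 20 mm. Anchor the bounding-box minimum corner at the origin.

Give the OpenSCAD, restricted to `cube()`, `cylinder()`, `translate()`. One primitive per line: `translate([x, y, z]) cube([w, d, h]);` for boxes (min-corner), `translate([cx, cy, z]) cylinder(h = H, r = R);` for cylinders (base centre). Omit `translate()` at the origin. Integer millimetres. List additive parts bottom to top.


cube([200, 160, 100]);
translate([20, 0, 100]) cube([160, 160, 100]);


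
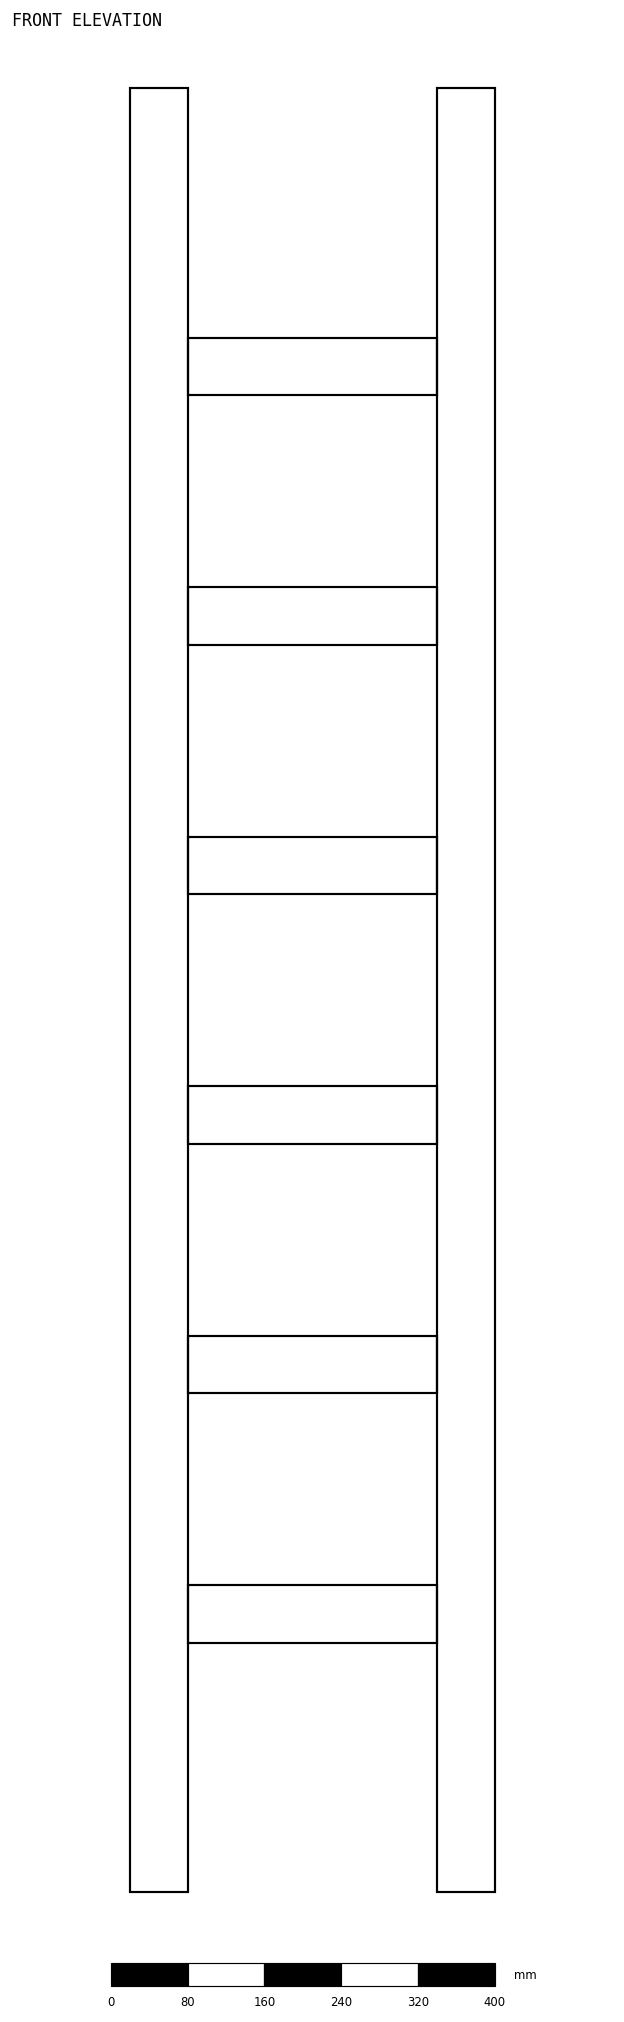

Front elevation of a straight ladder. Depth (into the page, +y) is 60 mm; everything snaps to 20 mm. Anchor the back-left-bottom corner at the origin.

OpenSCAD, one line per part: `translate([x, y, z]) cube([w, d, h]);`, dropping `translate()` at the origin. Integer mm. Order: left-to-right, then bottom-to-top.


cube([60, 60, 1880]);
translate([60, 0, 260]) cube([260, 60, 60]);
translate([60, 0, 520]) cube([260, 60, 60]);
translate([60, 0, 780]) cube([260, 60, 60]);
translate([60, 0, 1040]) cube([260, 60, 60]);
translate([60, 0, 1300]) cube([260, 60, 60]);
translate([60, 0, 1560]) cube([260, 60, 60]);
translate([320, 0, 0]) cube([60, 60, 1880]);
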